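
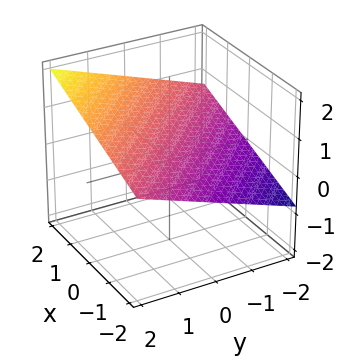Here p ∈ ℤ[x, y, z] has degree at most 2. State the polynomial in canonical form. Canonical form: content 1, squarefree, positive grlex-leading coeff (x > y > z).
First, degree: the surface is flat (a plane), so deg p = 1.
Next, reading off the gridlines: one y-axis crossing is at y = -2; it meets the x-axis at x = -2 (among the integer gridlines).
Finally, the integer polynomial consistent with all of this is the stated p.

x + y - 3*z + 2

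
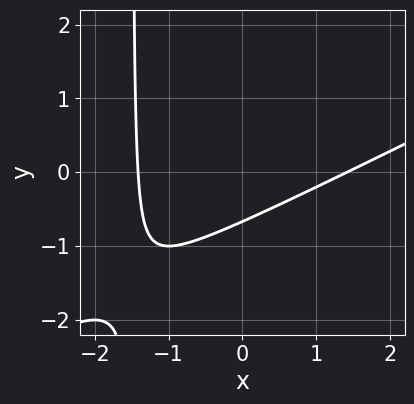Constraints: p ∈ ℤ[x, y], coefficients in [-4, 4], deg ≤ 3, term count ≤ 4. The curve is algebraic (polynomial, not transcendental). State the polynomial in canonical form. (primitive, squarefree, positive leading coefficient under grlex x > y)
x^2 - 2*x*y - 3*y - 2

1. Degree: a generic line meets the curve in up to 2 points, so deg p = 2.
2. The integer polynomial consistent with all of this is the stated p.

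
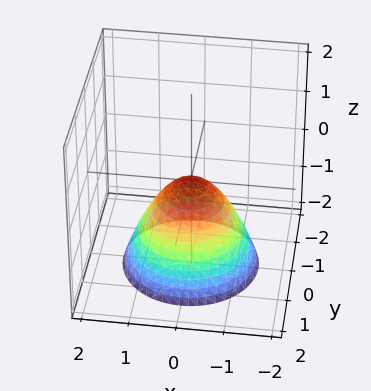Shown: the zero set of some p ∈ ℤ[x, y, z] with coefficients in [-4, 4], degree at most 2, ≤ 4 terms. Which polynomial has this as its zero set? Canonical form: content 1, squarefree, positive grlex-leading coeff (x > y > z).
x^2 + y^2 + z

1. The degree is 2 — a single bowl opening along one axis; a quadric.
2. By symmetry, the surface is invariant under rotation about z: p = q(x² + y², z).
3. Checking where it meets the axes: it meets the z-axis at z = 0 (among the integer gridlines); a circular section at z = -1 has radius exactly 1; one x-axis crossing is at x = 0.
4. Fitting integer coefficients to these (and the overall shape) gives p.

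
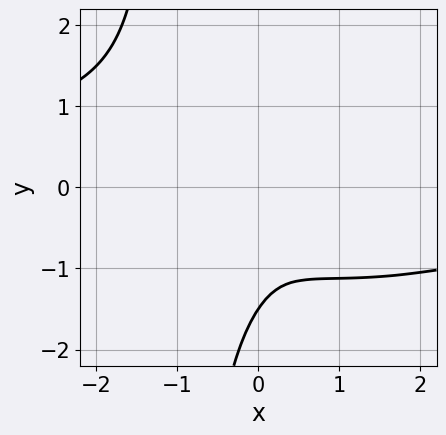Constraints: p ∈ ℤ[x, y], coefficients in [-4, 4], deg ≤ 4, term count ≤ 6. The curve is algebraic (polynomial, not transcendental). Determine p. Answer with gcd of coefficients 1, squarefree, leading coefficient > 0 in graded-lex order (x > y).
1. The degree is 4 — no degree-3 curve has this shape.
2. Matching integer coefficients to the picture gives p.

x^3*y + 2*x*y^3 + 2*y^3 + 3*x^2 + 3*y^2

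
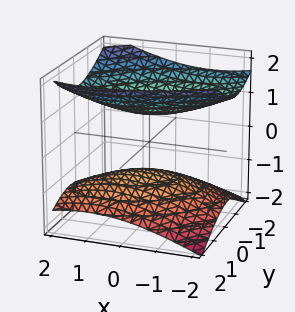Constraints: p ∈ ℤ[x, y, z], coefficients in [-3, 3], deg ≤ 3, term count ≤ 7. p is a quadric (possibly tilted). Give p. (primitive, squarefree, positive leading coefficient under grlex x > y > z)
x^2 - x*y + 2*y^2 + y*z - 3*z^2 + 2

1. There are 2 components.
2. Degree: the shape is more complex than any degree-1 surface, so deg p = 2.
3. From the axis intercepts and sections: the surface avoids every integer x-axis point in the box; the surface avoids every integer y-axis point in the box.
4. Solving for integer coefficients yields p as stated.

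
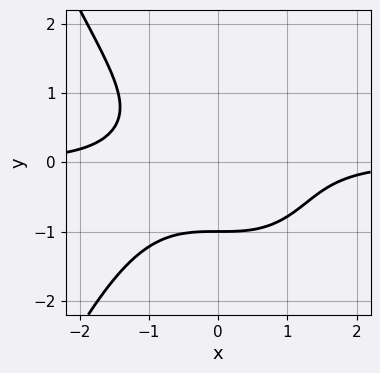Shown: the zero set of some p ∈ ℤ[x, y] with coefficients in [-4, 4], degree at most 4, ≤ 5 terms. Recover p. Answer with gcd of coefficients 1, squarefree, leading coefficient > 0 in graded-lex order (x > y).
2*x^3*y + 3*y^3 + 3

The degree is 4 — no degree-3 curve has this shape.
From the visible intercepts: it meets the y-axis at y = -1 (among the integer gridlines); it misses every integer gridline on the x-axis.
These observations pin down the coefficients.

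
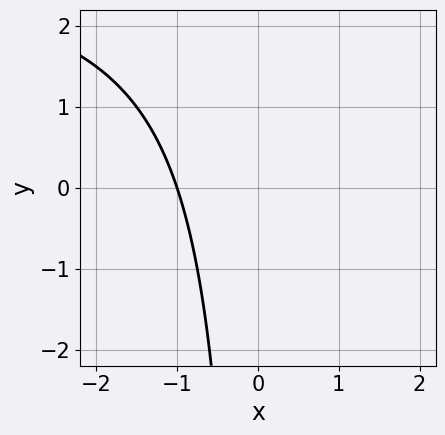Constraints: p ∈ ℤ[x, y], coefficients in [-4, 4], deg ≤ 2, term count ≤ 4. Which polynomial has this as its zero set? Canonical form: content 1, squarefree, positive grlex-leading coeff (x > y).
1. Degree: no degree-1 curve has this shape, so deg p = 2.
2. Reading off the gridlines: the curve avoids every integer y-axis point in the box; one x-axis crossing is at x = -1.
3. Assembling these constraints gives the stated polynomial.

x*y - 3*x - 3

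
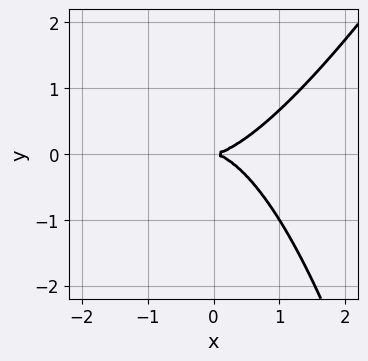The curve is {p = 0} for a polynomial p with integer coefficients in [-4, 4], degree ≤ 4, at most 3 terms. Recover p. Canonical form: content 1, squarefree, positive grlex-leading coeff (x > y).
2*x^3 - x^2*y - 3*y^2

deg p = 3.
Observable constraints: it meets the y-axis at y = 0 (among the integer gridlines); one x-axis crossing is at x = 0.
Putting this together gives p.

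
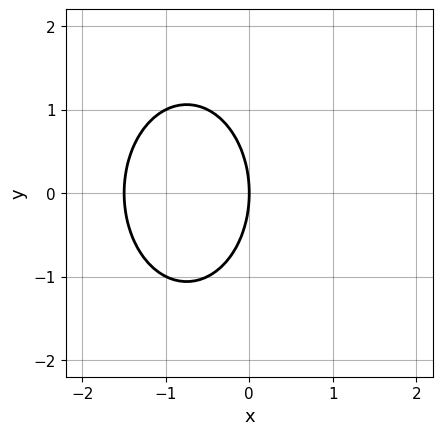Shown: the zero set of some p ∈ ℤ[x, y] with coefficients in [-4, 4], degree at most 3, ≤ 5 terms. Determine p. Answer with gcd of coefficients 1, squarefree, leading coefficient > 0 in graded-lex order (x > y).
deg p = 2.
Symmetries: the y ↦ −y reflection is a symmetry, so y appears only in even powers.
Against the integer gridlines: it meets the x-axis at x = 0 (among the integer gridlines); it crosses the y-axis at the gridline y = 0.
Fitting integer coefficients to these (and the overall shape) gives p.

2*x^2 + y^2 + 3*x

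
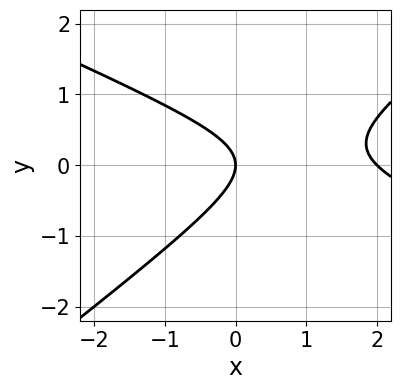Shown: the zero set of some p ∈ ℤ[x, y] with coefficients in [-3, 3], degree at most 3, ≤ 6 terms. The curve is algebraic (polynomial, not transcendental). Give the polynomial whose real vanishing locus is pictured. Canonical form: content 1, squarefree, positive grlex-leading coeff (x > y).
x^2 + x*y - 3*y^2 - 2*x

deg p = 2. The shape is more complex than any degree-1 curve.
Checking where it meets the axes: the x-axis gridline crossings are at x ∈ {0, 2}; one y-axis crossing is at y = 0.
Fitting integer coefficients to these (and the overall shape) gives p.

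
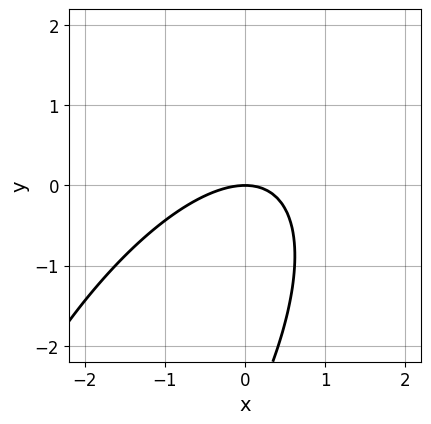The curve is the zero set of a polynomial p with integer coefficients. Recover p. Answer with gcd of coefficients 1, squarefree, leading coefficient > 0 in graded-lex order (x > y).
2*x^2 - 2*x*y + y^2 + 3*y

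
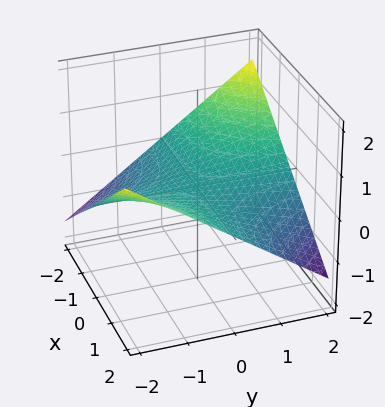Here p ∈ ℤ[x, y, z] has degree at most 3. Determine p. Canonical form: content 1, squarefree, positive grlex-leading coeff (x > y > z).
x*y + 3*z

First, the degree is 2 — a saddle surface; a quadric.
Then, from the visible intercepts: the visible x-axis segment lies entirely on the surface; it meets the z-axis at z = 0 (among the integer gridlines).
Finally, solving for integer coefficients yields p as stated. Check: (0, 1, 0) on the y-axis lies on the surface, and p(0, 1, 0) = 0. ✓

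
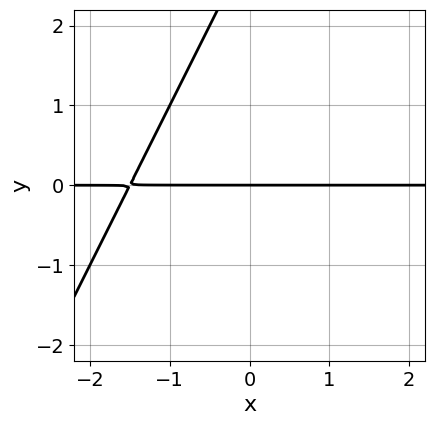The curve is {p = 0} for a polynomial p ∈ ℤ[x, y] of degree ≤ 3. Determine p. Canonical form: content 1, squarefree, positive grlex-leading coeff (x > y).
1. Degree: no degree-1 curve has this shape, so deg p = 2.
2. Observable constraints: every point of the x-axis in the box is on the curve; one y-axis crossing is at y = 0.
3. Putting this together gives p.

2*x*y - y^2 + 3*y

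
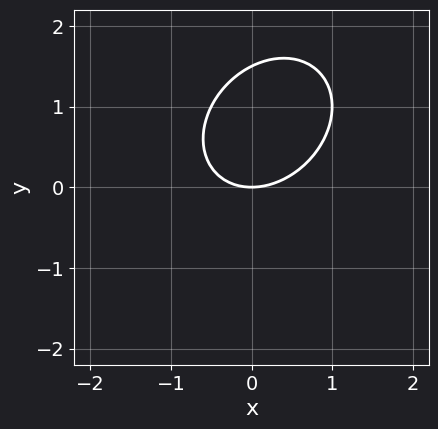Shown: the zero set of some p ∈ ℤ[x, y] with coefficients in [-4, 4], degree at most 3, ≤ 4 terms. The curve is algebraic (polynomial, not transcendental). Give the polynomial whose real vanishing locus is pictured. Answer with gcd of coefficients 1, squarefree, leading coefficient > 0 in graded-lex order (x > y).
2*x^2 - x*y + 2*y^2 - 3*y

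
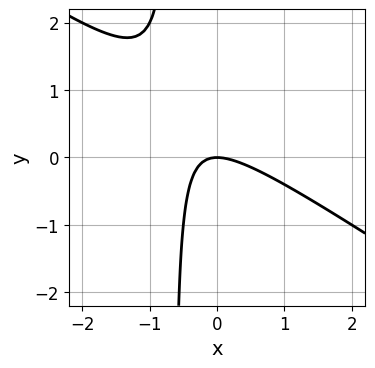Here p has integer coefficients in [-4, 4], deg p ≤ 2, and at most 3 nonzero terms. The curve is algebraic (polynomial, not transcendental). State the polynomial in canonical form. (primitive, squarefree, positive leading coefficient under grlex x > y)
1. deg p = 2. The shape is more complex than any degree-1 curve.
2. From the visible intercepts: it meets the y-axis at y = 0 (among the integer gridlines); it meets the x-axis at x = 0 (among the integer gridlines).
3. Matching integer coefficients to the picture gives p.

2*x^2 + 3*x*y + 2*y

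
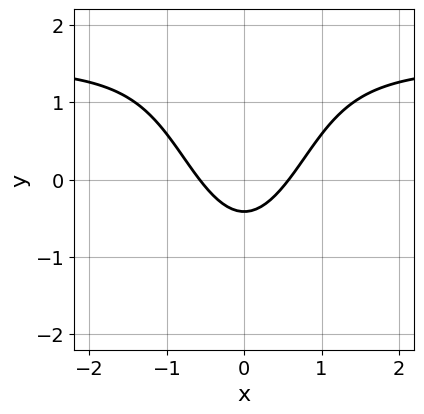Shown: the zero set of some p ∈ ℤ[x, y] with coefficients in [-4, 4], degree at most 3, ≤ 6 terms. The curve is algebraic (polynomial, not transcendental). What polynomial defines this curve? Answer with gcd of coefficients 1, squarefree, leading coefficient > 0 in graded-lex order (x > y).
First, degree: a generic line meets the curve in up to 3 points, so deg p = 3.
Next, symmetries: the x ↦ −x reflection is a symmetry, so x appears only in even powers.
Finally, these observations pin down the coefficients.

2*x^2*y - 3*x^2 - y^2 + 2*y + 1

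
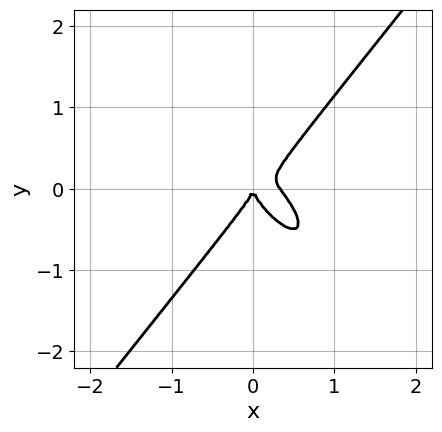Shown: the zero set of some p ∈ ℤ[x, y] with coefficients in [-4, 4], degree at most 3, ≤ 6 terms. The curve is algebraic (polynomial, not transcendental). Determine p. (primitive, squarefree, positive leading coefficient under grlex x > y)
3*x^3 + 2*x^2*y - x*y^2 - 2*y^3 - x^2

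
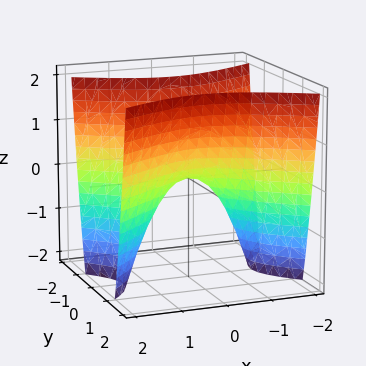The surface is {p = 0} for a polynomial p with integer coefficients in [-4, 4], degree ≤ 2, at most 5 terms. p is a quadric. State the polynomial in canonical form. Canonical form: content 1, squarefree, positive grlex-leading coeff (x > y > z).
1. Degree: a hyperbolic paraboloid; a quadric, so deg p = 2.
2. Symmetries: mirror symmetry y ↦ −y ⇒ only even powers of y; mirror symmetry x ↦ −x ⇒ only even powers of x.
3. Against the integer gridlines: one y-axis crossing is at y = 0; it meets the z-axis at z = 0 (among the integer gridlines).
4. Together with the visible shape, these determine p as stated.

x^2 - 2*y^2 + z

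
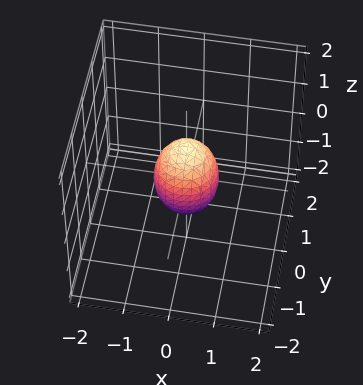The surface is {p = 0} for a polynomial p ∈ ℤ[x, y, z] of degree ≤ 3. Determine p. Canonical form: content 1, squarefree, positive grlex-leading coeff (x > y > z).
First, deg p = 2.
Next, symmetries: rotational symmetry about the z-axis ⇒ p depends on x, y only through x² + y².
Next, reading off the gridlines: the z-axis gridline crossings are at z ∈ {-1, 1}; a circular section at z = 0 has radius between 0 and 1.
Finally, the integer polynomial consistent with all of this is the stated p.

2*x^2 + 2*y^2 + z^2 - 1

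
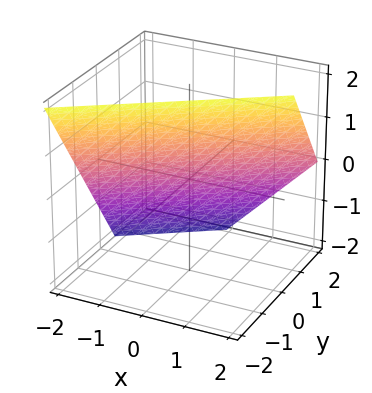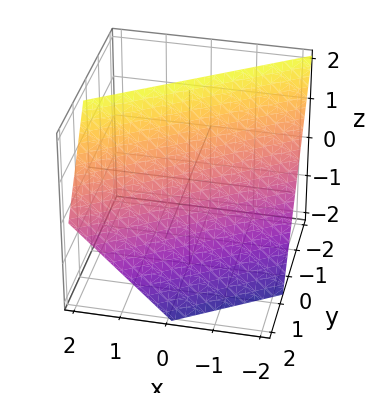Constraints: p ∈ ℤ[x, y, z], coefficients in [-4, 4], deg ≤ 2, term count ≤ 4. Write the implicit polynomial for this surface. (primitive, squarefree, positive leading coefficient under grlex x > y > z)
2*x - 3*y - 2*z + 2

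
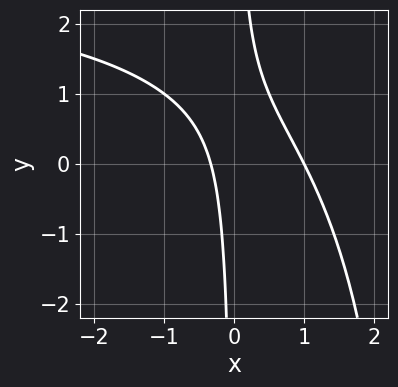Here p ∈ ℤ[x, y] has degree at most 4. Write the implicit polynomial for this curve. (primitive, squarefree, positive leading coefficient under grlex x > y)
1. deg p = 3. The shape is more complex than any degree-2 curve.
2. Checking where it meets the axes: it crosses the x-axis at the gridline x = 1; the curve avoids every integer y-axis point in the box.
3. Assembling these constraints gives the stated polynomial.

x^2*y - 3*x^2 - 3*x*y + 2*x + 1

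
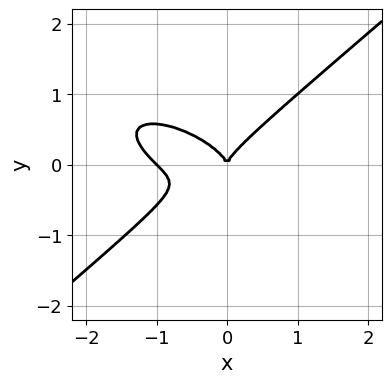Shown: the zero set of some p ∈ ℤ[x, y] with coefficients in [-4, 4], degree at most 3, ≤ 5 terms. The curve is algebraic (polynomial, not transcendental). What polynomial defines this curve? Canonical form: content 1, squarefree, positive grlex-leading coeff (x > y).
First, the degree is 3 — the shape is more complex than any degree-2 curve.
Next, observable constraints: it crosses the y-axis at the gridline y = 0; the x-axis gridline crossings are at x ∈ {-1, 0}.
Finally, matching integer coefficients to the picture gives p.

x^3 + x^2*y - 3*y^3 + x^2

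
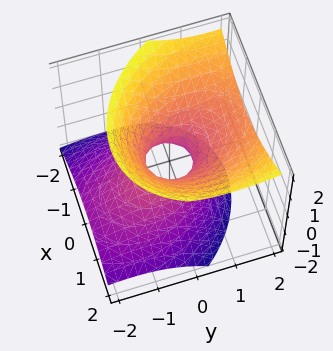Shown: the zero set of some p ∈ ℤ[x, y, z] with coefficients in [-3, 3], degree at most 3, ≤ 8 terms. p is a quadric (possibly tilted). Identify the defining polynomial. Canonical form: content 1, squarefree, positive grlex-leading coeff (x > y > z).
Degree: the shape is more complex than any degree-1 surface, so deg p = 2.
Observable constraints: it misses every integer gridline on the z-axis.
Putting this together gives p.

3*x^2 + x*y + 2*y^2 - 3*y*z - 3*z^2 - 1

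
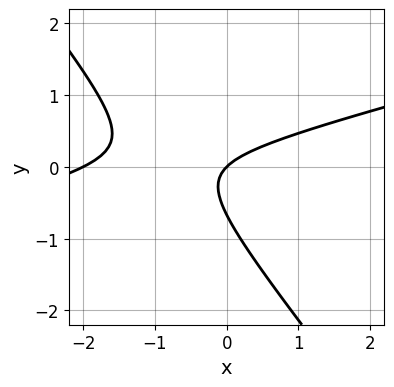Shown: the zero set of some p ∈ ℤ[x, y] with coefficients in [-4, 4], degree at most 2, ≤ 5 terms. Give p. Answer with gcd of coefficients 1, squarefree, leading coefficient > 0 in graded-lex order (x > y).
(a) Degree: the shape is more complex than any degree-1 curve, so deg p = 2.
(b) Reading off the gridlines: among the integer gridlines, it crosses the x-axis at x ∈ {-2, 0}; it crosses the y-axis at the gridline y = 0.
(c) Matching integer coefficients to the picture gives p.

x^2 - 3*x*y - 3*y^2 + 2*x - 2*y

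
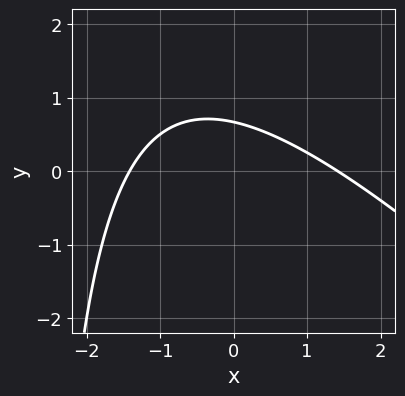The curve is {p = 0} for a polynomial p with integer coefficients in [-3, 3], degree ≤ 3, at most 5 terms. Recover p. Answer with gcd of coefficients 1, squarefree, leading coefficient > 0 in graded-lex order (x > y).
x^2 + x*y + 3*y - 2

First, the degree is 2 — no degree-1 curve has this shape.
Finally, putting this together gives p.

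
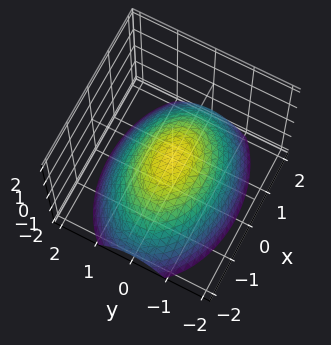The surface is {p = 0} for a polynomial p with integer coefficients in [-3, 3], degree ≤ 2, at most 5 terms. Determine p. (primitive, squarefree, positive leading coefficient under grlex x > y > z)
x^2 + 2*y^2 + 3*z

Degree: a single bowl opening along one axis; a quadric, so deg p = 2.
Symmetries: the x ↦ −x reflection is a symmetry, so x appears only in even powers; the y ↦ −y reflection is a symmetry, so y appears only in even powers.
Against the integer gridlines: one z-axis crossing is at z = 0; it crosses the y-axis at the gridline y = 0.
The integer polynomial consistent with all of this is the stated p.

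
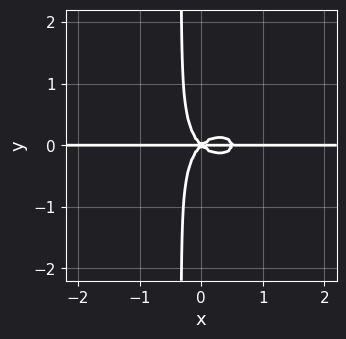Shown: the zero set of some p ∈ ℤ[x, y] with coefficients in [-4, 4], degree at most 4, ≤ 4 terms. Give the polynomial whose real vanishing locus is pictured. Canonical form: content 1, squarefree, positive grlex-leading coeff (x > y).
First, the degree is 4 — a generic line meets the curve in up to 4 points.
Then, checking where it meets the axes: the visible x-axis segment lies entirely on the curve; it crosses the y-axis at the gridline y = 0.
Finally, solving for integer coefficients yields p as stated.

2*x^3*y + 3*x*y^3 - x^2*y + y^3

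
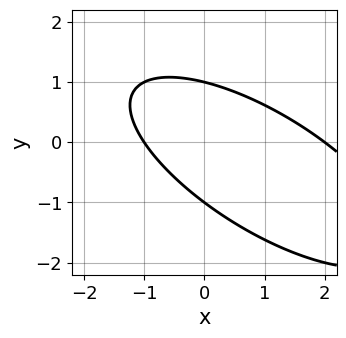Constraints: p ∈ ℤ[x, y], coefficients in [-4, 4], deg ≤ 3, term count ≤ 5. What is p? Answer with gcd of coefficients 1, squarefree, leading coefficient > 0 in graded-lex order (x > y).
x^2 + 2*x*y + 2*y^2 - x - 2

The degree is 2 — a generic line meets the curve in up to 2 points.
From the visible intercepts: the y-axis gridline crossings are at y ∈ {-1, 1}; the x-axis gridline crossings are at x ∈ {-1, 2}.
Fitting integer coefficients to these (and the overall shape) gives p.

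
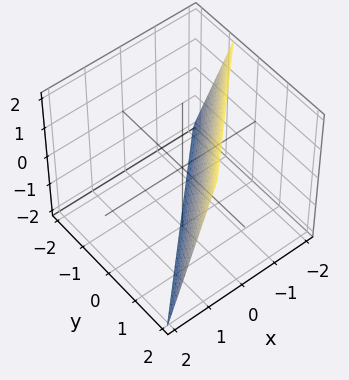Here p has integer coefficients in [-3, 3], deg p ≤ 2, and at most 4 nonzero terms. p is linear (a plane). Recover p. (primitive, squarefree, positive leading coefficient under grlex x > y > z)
1. The degree is 1 — every cross-section is a straight line — this is a plane.
2. Checking where it meets the axes: it meets the z-axis at z = -2 (among the integer gridlines).
3. Together with the visible shape, these determine p as stated.

3*x - 3*y + z + 2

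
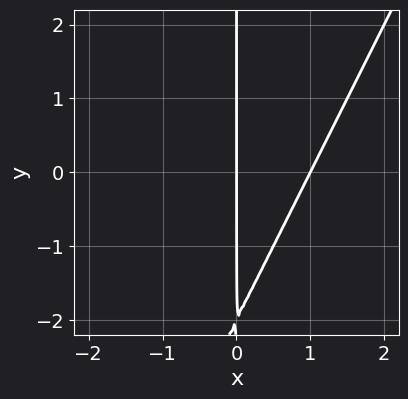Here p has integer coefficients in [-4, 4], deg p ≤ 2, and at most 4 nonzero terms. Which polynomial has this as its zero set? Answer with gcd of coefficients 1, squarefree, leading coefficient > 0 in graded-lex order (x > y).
The degree is 2 — a generic line meets the curve in up to 2 points.
Against the integer gridlines: among the integer gridlines, it crosses the x-axis at x ∈ {0, 1}; the visible y-axis segment lies entirely on the curve.
Fitting integer coefficients to these (and the overall shape) gives p.

2*x^2 - x*y - 2*x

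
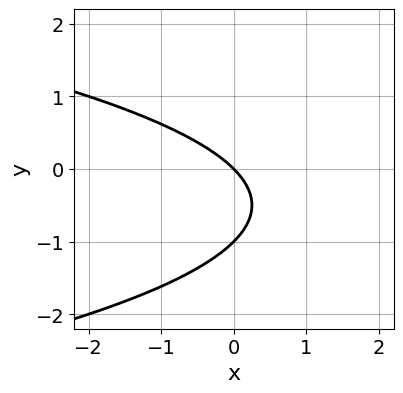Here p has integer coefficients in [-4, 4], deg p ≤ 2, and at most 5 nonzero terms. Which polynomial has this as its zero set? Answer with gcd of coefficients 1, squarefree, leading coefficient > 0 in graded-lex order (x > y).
1. deg p = 2. A generic line meets the curve in up to 2 points.
2. Checking where it meets the axes: the y-axis gridline crossings are at y ∈ {-1, 0}; it meets the x-axis at x = 0 (among the integer gridlines).
3. Fitting integer coefficients to these (and the overall shape) gives p.

y^2 + x + y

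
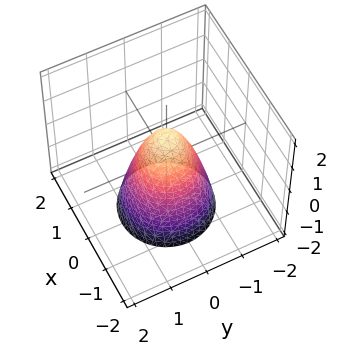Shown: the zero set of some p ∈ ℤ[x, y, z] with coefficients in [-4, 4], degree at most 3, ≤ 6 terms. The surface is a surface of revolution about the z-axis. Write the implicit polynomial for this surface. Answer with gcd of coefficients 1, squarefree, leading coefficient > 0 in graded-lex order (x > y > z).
First, degree: a generic line meets the surface in up to 2 points, so deg p = 2.
Next, symmetries: rotational symmetry about the z-axis ⇒ p depends on x, y only through x² + y².
Then, checking where it meets the axes: it crosses the z-axis at the gridline z = 1; a circular section at z = -2 has radius between 1 and 2.
Finally, putting this together gives p.

2*x^2 + 2*y^2 + z - 1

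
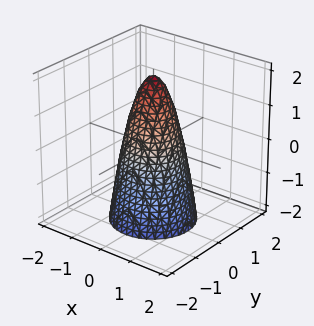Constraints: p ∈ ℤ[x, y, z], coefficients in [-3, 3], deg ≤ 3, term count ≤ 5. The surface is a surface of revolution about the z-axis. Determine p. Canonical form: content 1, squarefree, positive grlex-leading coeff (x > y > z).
First, degree: no degree-1 surface has this shape, so deg p = 2.
Next, symmetry: the surface is invariant under rotation about z: p = q(x² + y², z).
Then, against the integer gridlines: a circular section at z = 0 has radius between 0 and 1; it crosses the z-axis at the gridline z = 2.
Finally, putting this together gives p.

3*x^2 + 3*y^2 + z - 2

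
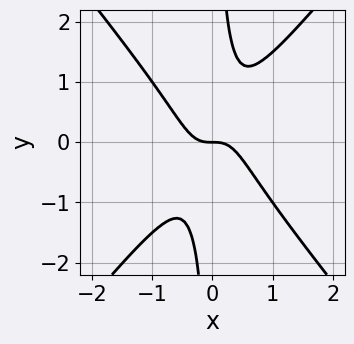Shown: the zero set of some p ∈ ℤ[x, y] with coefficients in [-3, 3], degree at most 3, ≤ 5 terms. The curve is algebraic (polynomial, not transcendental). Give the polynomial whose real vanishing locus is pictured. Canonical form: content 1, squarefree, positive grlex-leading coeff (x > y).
3*x^3 - 2*x*y^2 + y

(a) deg p = 3.
(b) From the visible intercepts: one x-axis crossing is at x = 0; it crosses the y-axis at the gridline y = 0.
(c) Putting this together gives p.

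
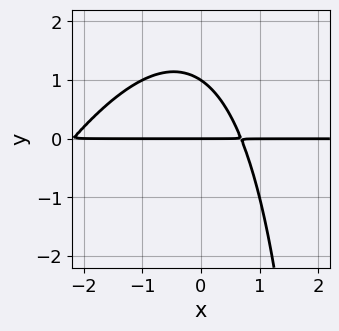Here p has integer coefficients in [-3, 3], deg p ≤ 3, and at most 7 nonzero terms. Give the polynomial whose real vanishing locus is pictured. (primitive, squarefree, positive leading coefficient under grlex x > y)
2*x^2*y - x*y^2 + 3*x*y + 3*y^2 - 3*y

(a) The degree is 3 — no degree-2 curve has this shape.
(b) Reading off the gridlines: the visible x-axis segment lies entirely on the curve; among the integer gridlines, it crosses the y-axis at y ∈ {0, 1}.
(c) These observations pin down the coefficients.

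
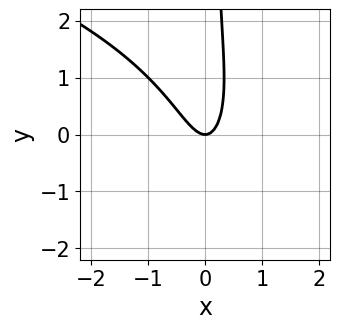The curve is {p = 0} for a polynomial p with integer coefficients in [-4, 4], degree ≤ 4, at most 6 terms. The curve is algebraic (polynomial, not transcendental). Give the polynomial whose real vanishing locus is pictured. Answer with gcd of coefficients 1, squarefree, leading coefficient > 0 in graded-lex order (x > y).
(a) Degree: a generic line meets the curve in up to 3 points, so deg p = 3.
(b) Checking where it meets the axes: it meets the x-axis at x = 0 (among the integer gridlines); it crosses the y-axis at the gridline y = 0.
(c) Fitting integer coefficients to these (and the overall shape) gives p.

x*y^2 + 3*x^2 + x*y - y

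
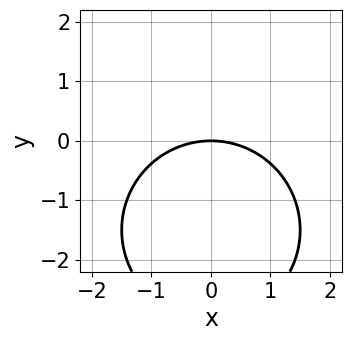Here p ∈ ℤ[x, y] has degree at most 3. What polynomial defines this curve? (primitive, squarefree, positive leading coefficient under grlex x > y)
deg p = 2.
Symmetries: mirror symmetry x ↦ −x ⇒ only even powers of x.
Against the integer gridlines: one y-axis crossing is at y = 0; it crosses the x-axis at the gridline x = 0.
Fitting integer coefficients to these (and the overall shape) gives p.

x^2 + y^2 + 3*y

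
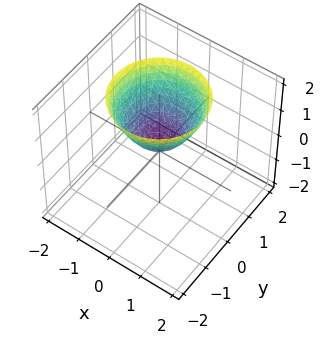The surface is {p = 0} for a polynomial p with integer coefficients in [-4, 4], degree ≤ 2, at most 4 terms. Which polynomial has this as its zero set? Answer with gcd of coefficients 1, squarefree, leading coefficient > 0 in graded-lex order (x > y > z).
3*x^2 + 3*y^2 - 3*z + 1

(a) The degree is 2 — a generic line meets the surface in up to 2 points.
(b) Symmetries: the surface is invariant under rotation about z: p = q(x² + y², z).
(c) From the visible intercepts: it misses every integer gridline on the x-axis; a circular section at z = 1 has radius between 0 and 1; the surface avoids every integer y-axis point in the box.
(d) Matching integer coefficients to the picture gives p.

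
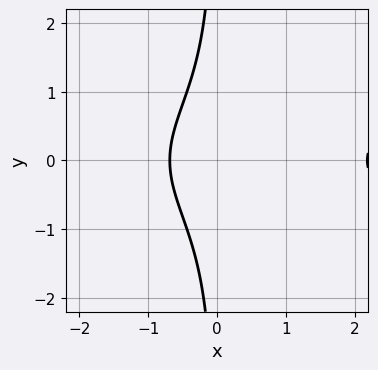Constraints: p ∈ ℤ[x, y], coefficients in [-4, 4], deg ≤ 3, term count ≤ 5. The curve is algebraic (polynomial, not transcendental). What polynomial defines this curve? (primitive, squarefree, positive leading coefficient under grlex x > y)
(a) The degree is 3 — no degree-2 curve has this shape.
(b) Symmetries: the y ↦ −y reflection is a symmetry, so y appears only in even powers.
(c) From the axis intercepts and sections: no y-intercept at any integer in the box.
(d) Solving for integer coefficients yields p as stated.

3*x*y^2 - 2*x^2 + 3*x + 3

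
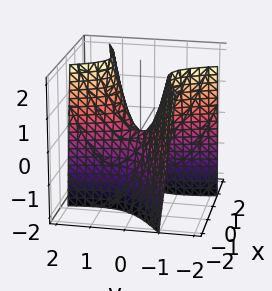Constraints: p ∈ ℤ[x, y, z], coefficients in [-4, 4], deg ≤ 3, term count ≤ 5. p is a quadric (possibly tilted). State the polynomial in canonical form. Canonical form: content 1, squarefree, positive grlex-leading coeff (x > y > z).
First, deg p = 2. A generic line meets the surface in up to 2 points.
Next, checking where it meets the axes: it meets the z-axis at z = 0 (among the integer gridlines); it crosses the x-axis at the gridline x = 0; it meets the y-axis at y = 0 (among the integer gridlines).
Finally, matching integer coefficients to the picture gives p.

2*x^2 - 3*x*y - y^2 + z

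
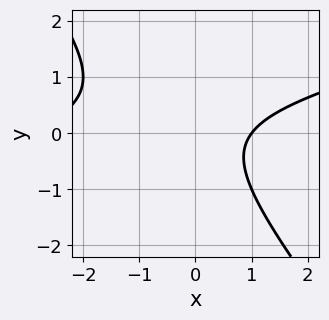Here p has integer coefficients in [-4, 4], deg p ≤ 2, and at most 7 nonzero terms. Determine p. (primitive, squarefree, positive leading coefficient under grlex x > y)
x^2 - 3*x*y - 3*y^2 + 2*x - 3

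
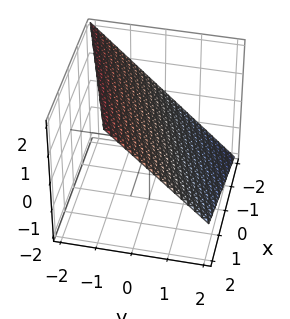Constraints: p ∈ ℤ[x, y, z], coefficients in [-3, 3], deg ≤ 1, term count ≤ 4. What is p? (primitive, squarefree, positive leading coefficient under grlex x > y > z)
First, degree: every cross-section is a straight line — this is a plane, so deg p = 1.
Then, reading off the gridlines: it meets the x-axis at x = -2 (among the integer gridlines).
Finally, the integer polynomial consistent with all of this is the stated p.

x - 3*y - 3*z + 2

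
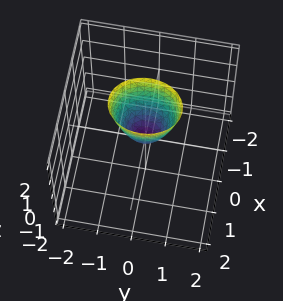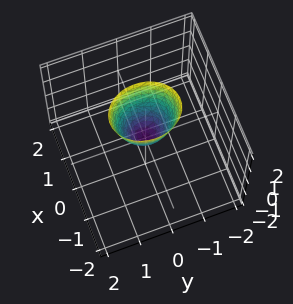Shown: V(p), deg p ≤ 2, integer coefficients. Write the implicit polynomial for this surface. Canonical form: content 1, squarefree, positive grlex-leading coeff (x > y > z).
3*x^2 + 2*y^2 - z

1. The degree is 2 — a paraboloid; a quadric.
2. Symmetries: it's symmetric under y → −y, forcing even powers of y; the x ↦ −x reflection is a symmetry, so x appears only in even powers.
3. Checking where it meets the axes: it meets the x-axis at x = 0 (among the integer gridlines); it meets the z-axis at z = 0 (among the integer gridlines); it crosses the y-axis at the gridline y = 0.
4. Together with the visible shape, these determine p as stated.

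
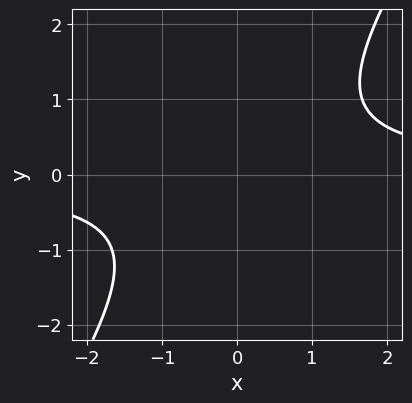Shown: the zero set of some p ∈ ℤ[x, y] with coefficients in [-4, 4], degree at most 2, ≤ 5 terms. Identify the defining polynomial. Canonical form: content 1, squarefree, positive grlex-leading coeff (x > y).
3*x*y - 2*y^2 - 3

1. The degree is 2 — the shape is more complex than any degree-1 curve.
2. From the axis intercepts and sections: no x-intercept at any integer in the box; the curve avoids every integer y-axis point in the box.
3. Fitting integer coefficients to these (and the overall shape) gives p.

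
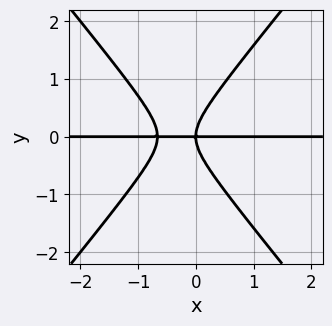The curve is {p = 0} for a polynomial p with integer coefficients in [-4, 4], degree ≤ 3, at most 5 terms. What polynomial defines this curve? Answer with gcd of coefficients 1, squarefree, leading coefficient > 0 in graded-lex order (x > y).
1. The degree is 3 — a generic line meets the curve in up to 3 points.
2. From the axis intercepts and sections: the visible x-axis segment lies entirely on the curve; one y-axis crossing is at y = 0.
3. Fitting integer coefficients to these (and the overall shape) gives p.

3*x^2*y - 2*y^3 + 2*x*y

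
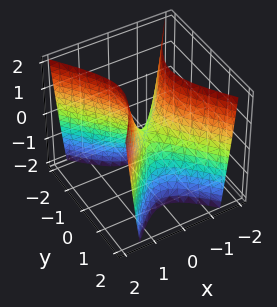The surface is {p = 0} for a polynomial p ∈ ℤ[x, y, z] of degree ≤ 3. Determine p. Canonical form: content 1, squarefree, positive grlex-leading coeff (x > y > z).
3*x^2 - 2*y^2 - z

deg p = 2. A hyperbolic paraboloid; a quadric.
Symmetries: the x ↦ −x reflection is a symmetry, so x appears only in even powers; mirror symmetry y ↦ −y ⇒ only even powers of y.
Checking where it meets the axes: it meets the z-axis at z = 0 (among the integer gridlines); it meets the x-axis at x = 0 (among the integer gridlines); one y-axis crossing is at y = 0.
Solving for integer coefficients yields p as stated.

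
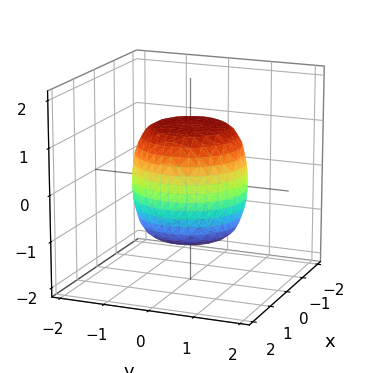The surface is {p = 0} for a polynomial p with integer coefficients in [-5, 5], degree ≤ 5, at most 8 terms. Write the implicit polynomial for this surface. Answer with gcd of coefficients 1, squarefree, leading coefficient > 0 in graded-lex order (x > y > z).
(a) Degree: no degree-3 surface has this shape, so deg p = 4.
(b) Symmetries: the surface is invariant under rotation about z: p = q(x² + y², z).
(c) Against the integer gridlines: a circular section at z = 1 has radius exactly 1.
(d) Matching integer coefficients to the picture gives p.

2*x^4 + 4*x^2*y^2 + 2*y^4 - x^2 - y^2 + 2*z^2 - 3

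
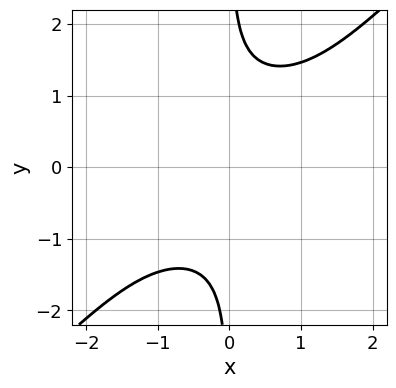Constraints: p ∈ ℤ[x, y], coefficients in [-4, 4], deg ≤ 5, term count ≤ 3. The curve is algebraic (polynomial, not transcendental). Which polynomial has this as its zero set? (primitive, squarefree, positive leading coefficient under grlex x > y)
x^2*y^2 - x*y^3 + 1

1. The degree is 4 — a generic line meets the curve in up to 4 points.
2. Observable constraints: no x-intercept at any integer in the box; the curve avoids every integer y-axis point in the box.
3. Solving for integer coefficients yields p as stated.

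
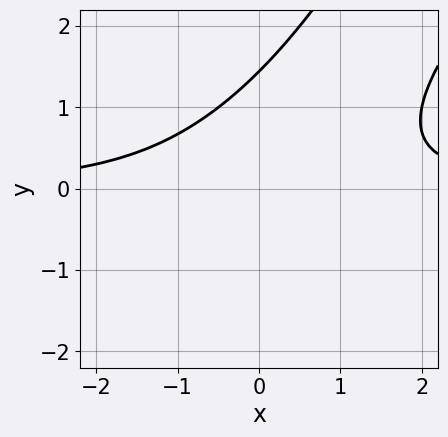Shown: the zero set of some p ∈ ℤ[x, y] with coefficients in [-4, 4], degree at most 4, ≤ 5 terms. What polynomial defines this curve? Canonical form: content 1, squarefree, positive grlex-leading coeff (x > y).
Degree: the shape is more complex than any degree-2 curve, so deg p = 3.
Reading off the gridlines: no x-intercept at any integer in the box.
Matching integer coefficients to the picture gives p.

2*x^2*y - 3*x*y^2 + y^3 - 3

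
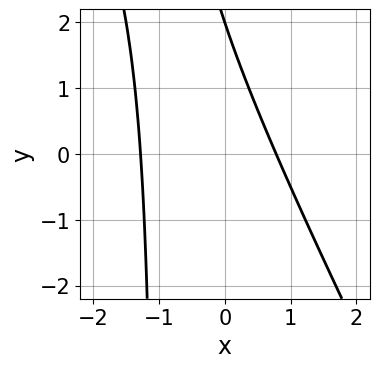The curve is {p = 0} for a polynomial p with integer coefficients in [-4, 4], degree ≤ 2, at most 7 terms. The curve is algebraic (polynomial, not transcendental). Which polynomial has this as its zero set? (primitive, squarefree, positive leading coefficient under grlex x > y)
2*x^2 + x*y + x + y - 2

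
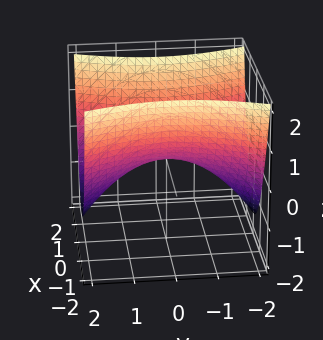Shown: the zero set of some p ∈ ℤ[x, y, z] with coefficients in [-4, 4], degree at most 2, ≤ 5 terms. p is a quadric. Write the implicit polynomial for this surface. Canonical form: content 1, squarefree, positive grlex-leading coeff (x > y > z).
3*x^2 - y^2 - 3*z

deg p = 2. A saddle surface; a quadric.
Symmetries: the x ↦ −x reflection is a symmetry, so x appears only in even powers; the y ↦ −y reflection is a symmetry, so y appears only in even powers.
From the axis intercepts and sections: it meets the x-axis at x = 0 (among the integer gridlines); it meets the z-axis at z = 0 (among the integer gridlines); it crosses the y-axis at the gridline y = 0.
Matching integer coefficients to the picture gives p.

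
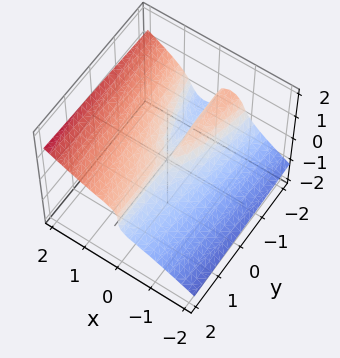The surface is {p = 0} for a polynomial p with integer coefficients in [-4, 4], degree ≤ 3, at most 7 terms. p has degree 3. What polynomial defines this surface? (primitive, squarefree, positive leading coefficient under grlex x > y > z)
3*x^3 - 3*x^2*z - x*z^2 - 3*z^3 + x*y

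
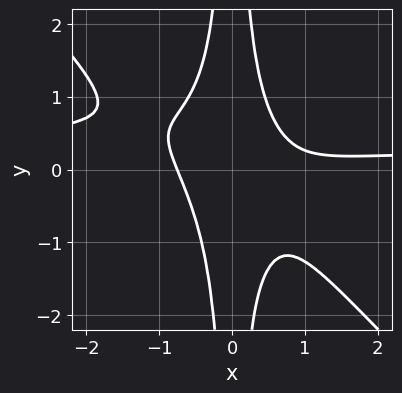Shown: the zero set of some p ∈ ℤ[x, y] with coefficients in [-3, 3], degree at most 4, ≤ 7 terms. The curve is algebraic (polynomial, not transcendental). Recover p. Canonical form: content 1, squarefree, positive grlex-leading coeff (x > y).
Degree: no degree-3 curve has this shape, so deg p = 4.
Observable constraints: the curve avoids every integer y-axis point in the box.
Fitting integer coefficients to these (and the overall shape) gives p.

3*x^3*y + 3*x^2*y^2 - x^3 + x^2 - 1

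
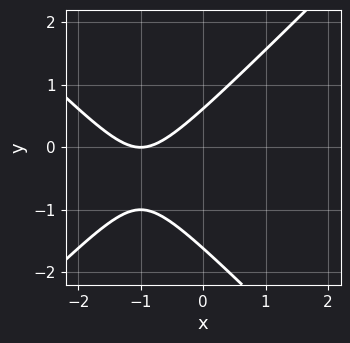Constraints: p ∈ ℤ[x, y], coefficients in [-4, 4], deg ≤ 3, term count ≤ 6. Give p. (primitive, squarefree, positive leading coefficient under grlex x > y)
The degree is 2 — a generic line meets the curve in up to 2 points.
Observable constraints: it crosses the x-axis at the gridline x = -1.
These observations pin down the coefficients.

x^2 - y^2 + 2*x - y + 1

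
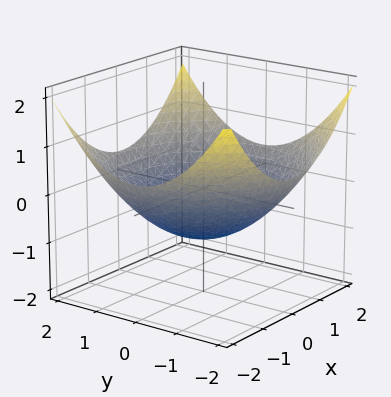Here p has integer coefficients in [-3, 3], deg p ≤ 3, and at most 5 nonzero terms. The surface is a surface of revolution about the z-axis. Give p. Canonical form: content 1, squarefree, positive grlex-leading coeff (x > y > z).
x^2 + y^2 - 3*z - 3

First, degree: the shape is more complex than any degree-1 surface, so deg p = 2.
Then, symmetries: the surface is invariant under rotation about z: p = q(x² + y², z).
Then, reading off the gridlines: a circular section at z = 0 has radius between 1 and 2; one z-axis crossing is at z = -1.
Finally, putting this together gives p.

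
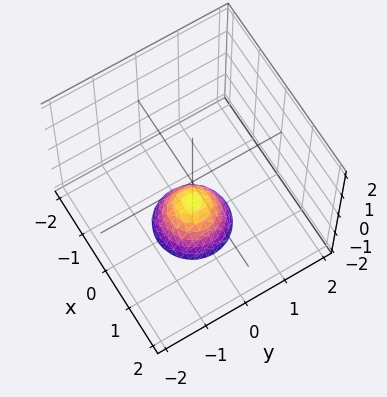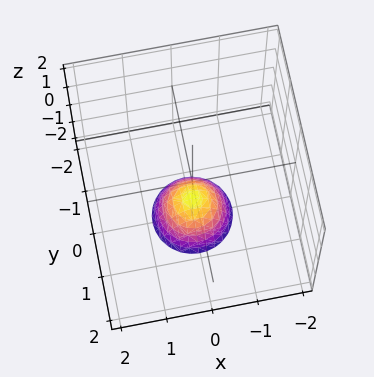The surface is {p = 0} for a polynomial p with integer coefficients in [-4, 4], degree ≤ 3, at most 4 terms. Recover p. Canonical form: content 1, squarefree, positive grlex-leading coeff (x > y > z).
3*x^2 + 3*y^2 + 2*z + 2

First, the degree is 2 — the shape is more complex than any degree-1 surface.
Then, by symmetry, the surface is invariant under rotation about z: p = q(x² + y², z).
Then, checking where it meets the axes: the surface avoids every integer y-axis point in the box; the surface avoids every integer x-axis point in the box.
Finally, assembling these constraints gives the stated polynomial. Check: (0, 0, -1) on the z-axis lies on the surface, and p(0, 0, -1) = 0. ✓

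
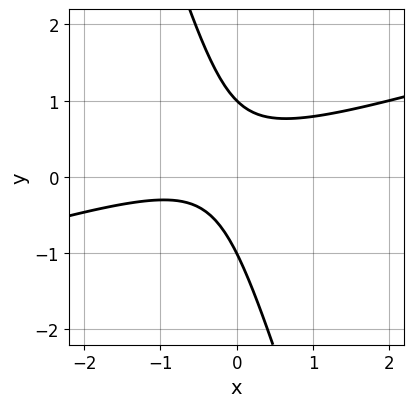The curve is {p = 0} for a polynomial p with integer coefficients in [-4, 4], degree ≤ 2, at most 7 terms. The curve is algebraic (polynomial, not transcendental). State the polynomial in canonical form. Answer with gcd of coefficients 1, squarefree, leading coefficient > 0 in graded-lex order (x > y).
x^2 - 3*x*y - y^2 + x + 1

1. The degree is 2 — the shape is more complex than any degree-1 curve.
2. Checking where it meets the axes: no x-intercept at any integer in the box; among the integer gridlines, it crosses the y-axis at y ∈ {-1, 1}.
3. These observations pin down the coefficients.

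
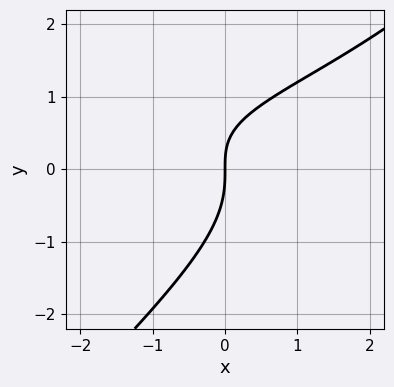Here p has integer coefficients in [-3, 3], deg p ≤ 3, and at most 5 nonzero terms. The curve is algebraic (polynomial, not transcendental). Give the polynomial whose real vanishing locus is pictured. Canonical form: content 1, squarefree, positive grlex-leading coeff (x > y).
1. Degree: the shape is more complex than any degree-2 curve, so deg p = 3.
2. From the visible intercepts: it crosses the x-axis at the gridline x = 0; it crosses the y-axis at the gridline y = 0.
3. Matching integer coefficients to the picture gives p.

2*x*y^2 - 2*y^3 - 2*x*y + 3*x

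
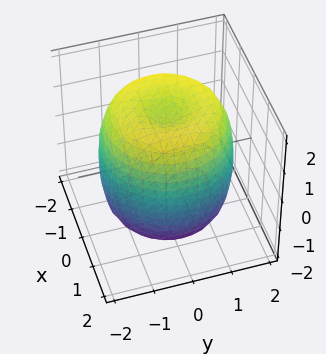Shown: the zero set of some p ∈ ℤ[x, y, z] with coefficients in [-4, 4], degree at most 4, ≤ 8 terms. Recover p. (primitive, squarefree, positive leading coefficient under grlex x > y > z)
x^4 + 2*x^2*y^2 + y^4 - 2*x^2 - 2*y^2 + z^2 - 2

1. Degree: a generic line meets the surface in up to 4 points, so deg p = 4.
2. By symmetry, every cross-section ⟂ z is a circle, so x, y appear only via x² + y².
3. Checking where it meets the axes: a circular section at z = 1 has radius between 1 and 2.
4. The integer polynomial consistent with all of this is the stated p.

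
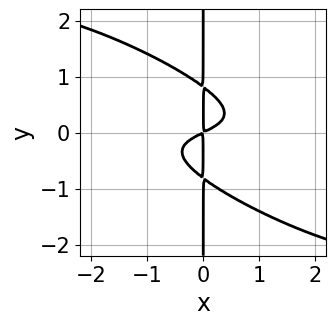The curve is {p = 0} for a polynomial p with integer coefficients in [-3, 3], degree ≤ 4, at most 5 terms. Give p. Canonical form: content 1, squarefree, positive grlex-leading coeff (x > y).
x^3*y + 3*x^2*y^2 + 3*x*y^3 + x^2 - 2*x*y

(a) Degree: the shape is more complex than any degree-3 curve, so deg p = 4.
(b) From the axis intercepts and sections: the visible y-axis segment lies entirely on the curve.
(c) Together with the visible shape, these determine p as stated.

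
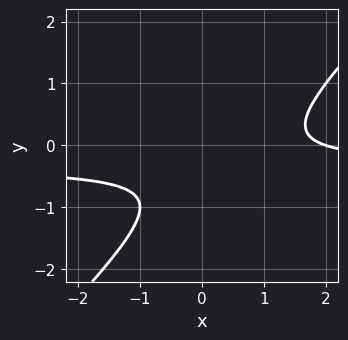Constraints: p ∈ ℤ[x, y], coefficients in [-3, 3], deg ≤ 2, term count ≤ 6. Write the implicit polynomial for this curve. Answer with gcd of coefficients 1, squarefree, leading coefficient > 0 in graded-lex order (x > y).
3*x*y - 3*y^2 + x - 3*y - 2

(a) Degree: a generic line meets the curve in up to 2 points, so deg p = 2.
(b) From the axis intercepts and sections: it meets the x-axis at x = 2 (among the integer gridlines); it misses every integer gridline on the y-axis.
(c) Together with the visible shape, these determine p as stated.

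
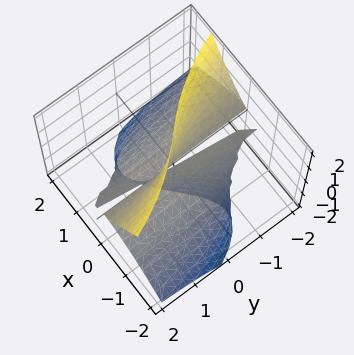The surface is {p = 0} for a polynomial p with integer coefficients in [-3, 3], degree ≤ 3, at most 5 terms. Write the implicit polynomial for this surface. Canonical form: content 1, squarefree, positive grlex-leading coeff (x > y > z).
x^3 + y*z^2 + 2*x*z

Degree: no degree-2 surface has this shape, so deg p = 3.
Against the integer gridlines: every point of the z-axis in the box is on the surface; it meets the x-axis at x = 0 (among the integer gridlines).
These observations pin down the coefficients. Check: (0, -2, 0) on the y-axis lies on the surface, and p(0, -2, 0) = 0. ✓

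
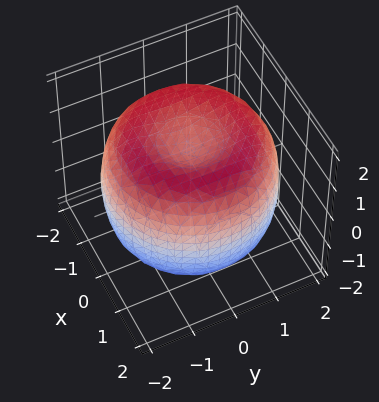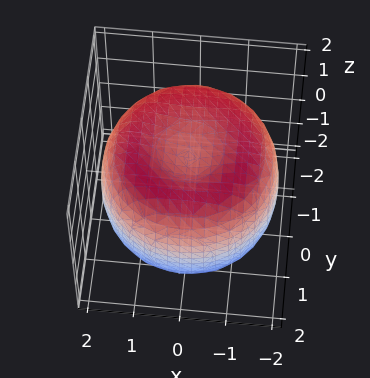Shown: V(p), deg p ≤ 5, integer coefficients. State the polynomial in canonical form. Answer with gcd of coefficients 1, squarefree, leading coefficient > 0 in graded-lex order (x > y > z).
x^4 + 2*x^2*y^2 + y^4 - 3*x^2 - 3*y^2 + 2*z^2 - 2

deg p = 4.
Symmetries: rotational symmetry about the z-axis ⇒ p depends on x, y only through x² + y².
From the axis intercepts and sections: a circular section at z = -1 has radius between 1 and 2; the z-axis gridline crossings are at z ∈ {-1, 1}.
Fitting integer coefficients to these (and the overall shape) gives p.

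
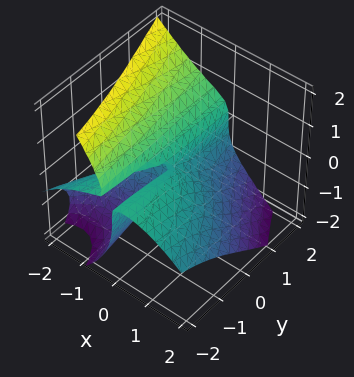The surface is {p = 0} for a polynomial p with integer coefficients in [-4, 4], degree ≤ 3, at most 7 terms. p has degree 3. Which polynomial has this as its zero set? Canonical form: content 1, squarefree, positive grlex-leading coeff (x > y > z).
(a) deg p = 3. No degree-2 surface has this shape.
(b) Checking where it meets the axes: the visible y-axis segment lies entirely on the surface; it meets the z-axis at z = 0 (among the integer gridlines); it meets the x-axis at x = 0 (among the integer gridlines).
(c) Assembling these constraints gives the stated polynomial.

2*x^3 - 3*x*y*z + 2*z^3 + 2*x*y + 3*x*z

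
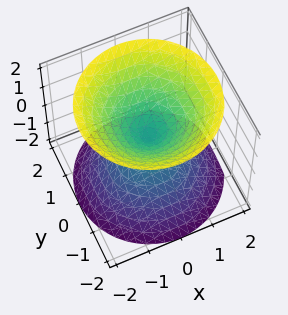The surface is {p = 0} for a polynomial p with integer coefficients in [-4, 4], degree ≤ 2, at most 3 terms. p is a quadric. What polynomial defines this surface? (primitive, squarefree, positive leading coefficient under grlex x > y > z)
x^2 + y^2 - z^2

There are 2 components.
deg p = 2.
Symmetries: the z-axis is an axis of rotation, so x and y enter only as x² + y²; the z ↦ −z reflection is a symmetry, so z appears only in even powers.
Checking where it meets the axes: it crosses the x-axis at the gridline x = 0; it meets the y-axis at y = 0 (among the integer gridlines).
Solving for integer coefficients yields p as stated.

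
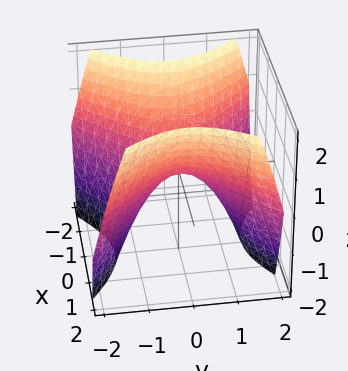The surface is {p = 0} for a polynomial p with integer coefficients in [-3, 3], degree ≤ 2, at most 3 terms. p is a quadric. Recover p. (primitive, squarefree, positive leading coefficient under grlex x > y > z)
x^2 - y^2 - z

Degree: a hyperbolic paraboloid; a quadric, so deg p = 2.
Symmetries: the x ↦ −x reflection is a symmetry, so x appears only in even powers; mirror symmetry y ↦ −y ⇒ only even powers of y.
Observable constraints: it crosses the z-axis at the gridline z = 0; one y-axis crossing is at y = 0; one x-axis crossing is at x = 0.
These observations pin down the coefficients.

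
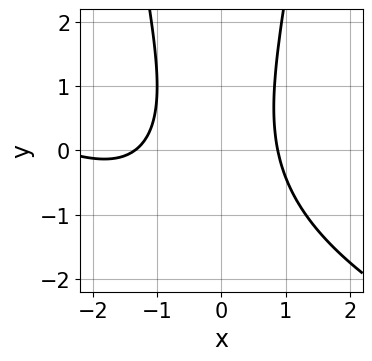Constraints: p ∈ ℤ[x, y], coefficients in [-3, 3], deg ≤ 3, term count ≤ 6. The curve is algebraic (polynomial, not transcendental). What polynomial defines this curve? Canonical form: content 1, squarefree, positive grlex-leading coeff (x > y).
x^3 + 2*x^2*y + 3*x^2 - y^2 - 3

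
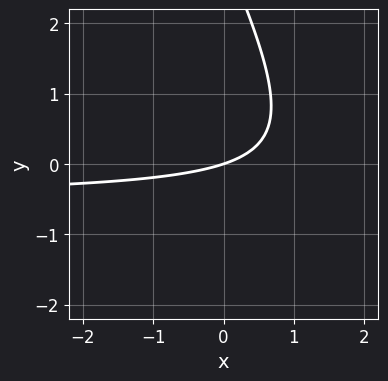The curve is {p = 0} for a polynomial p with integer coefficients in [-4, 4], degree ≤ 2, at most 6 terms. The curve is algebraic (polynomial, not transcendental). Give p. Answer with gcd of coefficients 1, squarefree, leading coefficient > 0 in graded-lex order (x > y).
(a) Degree: no degree-1 curve has this shape, so deg p = 2.
(b) Observable constraints: it meets the x-axis at x = 0 (among the integer gridlines); one y-axis crossing is at y = 0.
(c) Together with the visible shape, these determine p as stated.

2*x*y + y^2 + x - 3*y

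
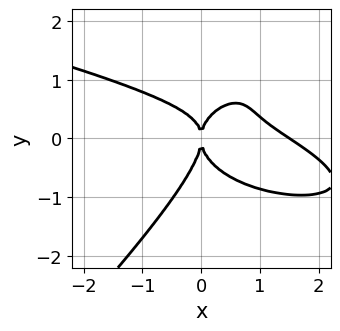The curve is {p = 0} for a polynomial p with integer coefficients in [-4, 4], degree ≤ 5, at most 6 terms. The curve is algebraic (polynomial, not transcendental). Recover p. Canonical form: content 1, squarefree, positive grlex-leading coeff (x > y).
deg p = 4. A generic line meets the curve in up to 4 points.
Against the integer gridlines: one y-axis crossing is at y = 0; it meets the x-axis at x = 0 (among the integer gridlines).
Solving for integer coefficients yields p as stated.

3*x*y^3 - 3*y^4 - 2*x^3 - 3*x^2*y + 3*x^2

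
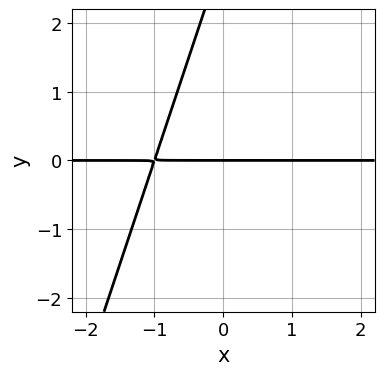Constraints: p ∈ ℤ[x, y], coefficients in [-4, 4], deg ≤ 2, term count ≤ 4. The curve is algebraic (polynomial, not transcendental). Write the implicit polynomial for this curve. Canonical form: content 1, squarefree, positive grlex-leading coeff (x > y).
3*x*y - y^2 + 3*y

1. Degree: a generic line meets the curve in up to 2 points, so deg p = 2.
2. Against the integer gridlines: every point of the x-axis in the box is on the curve; one y-axis crossing is at y = 0.
3. Solving for integer coefficients yields p as stated.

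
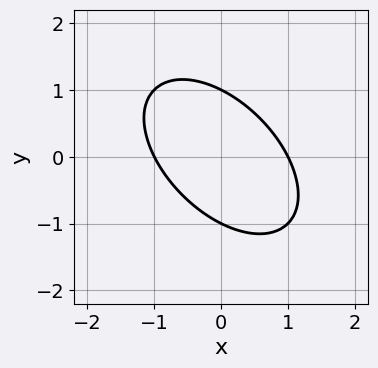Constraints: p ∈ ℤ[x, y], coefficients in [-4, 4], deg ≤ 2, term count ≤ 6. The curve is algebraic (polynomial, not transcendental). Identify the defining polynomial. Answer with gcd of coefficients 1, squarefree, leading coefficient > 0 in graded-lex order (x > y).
1. Degree: a generic line meets the curve in up to 2 points, so deg p = 2.
2. From the axis intercepts and sections: the x-axis gridline crossings are at x ∈ {-1, 1}; among the integer gridlines, it crosses the y-axis at y ∈ {-1, 1}.
3. Fitting integer coefficients to these (and the overall shape) gives p.

x^2 + x*y + y^2 - 1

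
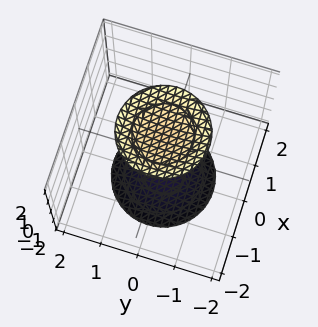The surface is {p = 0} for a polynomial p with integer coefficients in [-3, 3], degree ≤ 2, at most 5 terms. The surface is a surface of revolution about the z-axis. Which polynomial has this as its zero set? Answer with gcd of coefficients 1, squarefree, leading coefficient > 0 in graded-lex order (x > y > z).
x^2 + y^2 - z^2 + 3

(a) There are 2 components. Treating them together as one polynomial.
(b) deg p = 2. A generic line meets the surface in up to 2 points.
(c) Symmetry: the z-axis is an axis of rotation, so x and y enter only as x² + y².
(d) Reading off the gridlines: the surface avoids every integer x-axis point in the box; the surface avoids every integer y-axis point in the box; a circular section at z = 2 has radius exactly 1.
(e) Putting this together gives p.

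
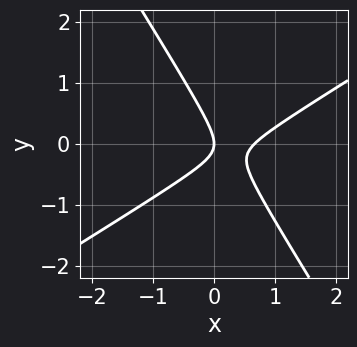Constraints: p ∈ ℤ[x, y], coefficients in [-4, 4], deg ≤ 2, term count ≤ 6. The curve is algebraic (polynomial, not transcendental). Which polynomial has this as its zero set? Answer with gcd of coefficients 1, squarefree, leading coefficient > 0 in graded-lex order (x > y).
3*x^2 - 3*x*y - 3*y^2 - 2*x

Degree: no degree-1 curve has this shape, so deg p = 2.
Observable constraints: it crosses the y-axis at the gridline y = 0; it meets the x-axis at x = 0 (among the integer gridlines).
Solving for integer coefficients yields p as stated.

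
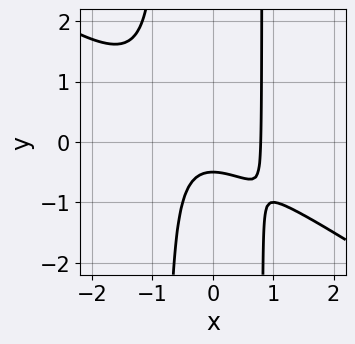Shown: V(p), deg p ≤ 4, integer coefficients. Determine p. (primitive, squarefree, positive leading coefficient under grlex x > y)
2*x^3 + 3*x^2*y - 2*y - 1

(a) The degree is 3 — a generic line meets the curve in up to 3 points.
(b) Solving for integer coefficients yields p as stated.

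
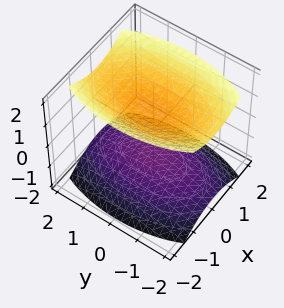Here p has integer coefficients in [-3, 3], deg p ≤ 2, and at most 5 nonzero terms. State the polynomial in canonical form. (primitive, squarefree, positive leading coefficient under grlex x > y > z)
3*x^2 + y^2 - 3*z^2 + 3

I count 2 distinct pieces. They look like related sheets of one shape, so recover p as a whole.
Degree: two separate bowl-shaped sheets opening away from each other; a quadric, so deg p = 2.
Symmetries: mirror symmetry y ↦ −y ⇒ only even powers of y; mirror symmetry x ↦ −x ⇒ only even powers of x; the z ↦ −z reflection is a symmetry, so z appears only in even powers.
Reading off the gridlines: it misses every integer gridline on the x-axis; the surface avoids every integer y-axis point in the box; the z-axis gridline crossings are at z ∈ {-1, 1}.
Together with the visible shape, these determine p as stated.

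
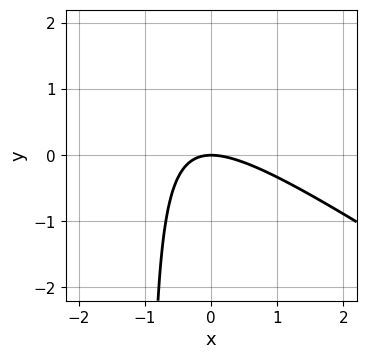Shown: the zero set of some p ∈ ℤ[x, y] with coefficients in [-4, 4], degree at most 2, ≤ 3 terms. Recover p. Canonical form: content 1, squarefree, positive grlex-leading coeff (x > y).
1. The degree is 2 — a generic line meets the curve in up to 2 points.
2. From the visible intercepts: one x-axis crossing is at x = 0; it crosses the y-axis at the gridline y = 0.
3. Together with the visible shape, these determine p as stated.

2*x^2 + 3*x*y + 3*y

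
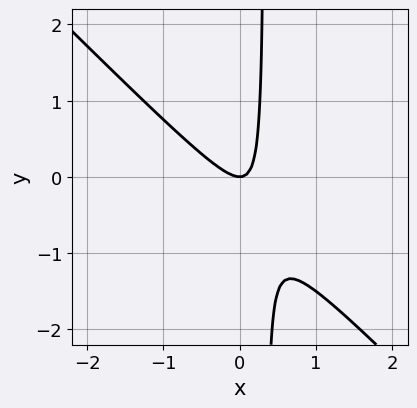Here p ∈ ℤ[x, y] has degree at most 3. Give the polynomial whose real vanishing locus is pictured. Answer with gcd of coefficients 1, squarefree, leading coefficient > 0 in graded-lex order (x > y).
3*x^2 + 3*x*y - y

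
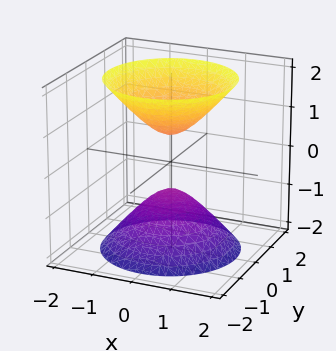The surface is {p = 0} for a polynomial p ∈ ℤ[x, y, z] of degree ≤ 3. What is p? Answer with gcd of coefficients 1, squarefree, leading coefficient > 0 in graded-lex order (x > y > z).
3*x^2 + 3*y^2 - 2*z^2 + 1

I count 2 distinct pieces. They look like related sheets of one shape, so recover p as a whole.
Degree: two sheets facing apart; a quadric, so deg p = 2.
Symmetry: the z-axis is an axis of rotation, so x and y enter only as x² + y²; mirror symmetry z ↦ −z ⇒ only even powers of z.
Against the integer gridlines: no y-intercept at any integer in the box; no x-intercept at any integer in the box.
Solving for integer coefficients yields p as stated.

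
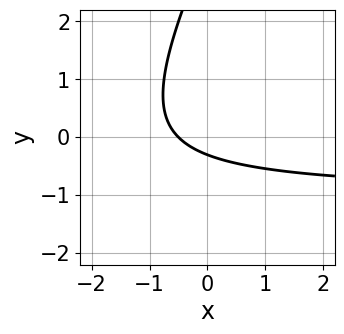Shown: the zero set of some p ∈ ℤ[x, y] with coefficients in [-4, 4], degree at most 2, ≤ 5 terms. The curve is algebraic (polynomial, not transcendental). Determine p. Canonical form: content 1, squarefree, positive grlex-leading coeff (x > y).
1. Degree: the shape is more complex than any degree-1 curve, so deg p = 2.
2. Putting this together gives p.

2*x*y - y^2 + 2*x + 3*y + 1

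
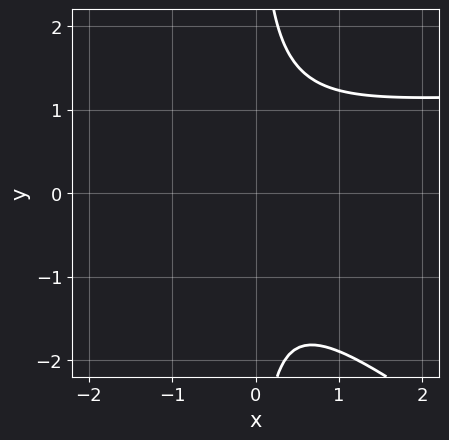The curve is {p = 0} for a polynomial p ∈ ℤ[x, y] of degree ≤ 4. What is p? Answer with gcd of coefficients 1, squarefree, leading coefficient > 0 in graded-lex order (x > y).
2*x^2*y + 3*x*y^2 - 3*x^2 - x - 3

1. deg p = 3. No degree-2 curve has this shape.
2. Against the integer gridlines: it misses every integer gridline on the x-axis; the curve avoids every integer y-axis point in the box.
3. Putting this together gives p.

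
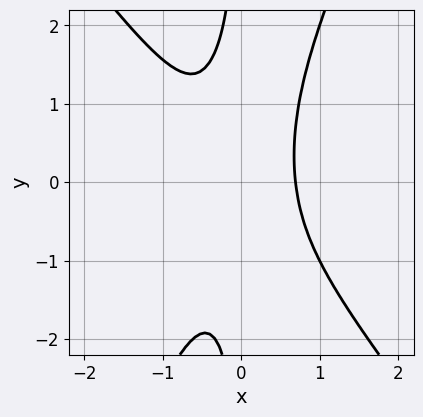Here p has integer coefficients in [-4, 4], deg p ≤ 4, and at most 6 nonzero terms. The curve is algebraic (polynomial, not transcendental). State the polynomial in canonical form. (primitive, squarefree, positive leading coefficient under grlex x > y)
3*x^3 + x^2*y - x*y^2 - 1

(a) Degree: a generic line meets the curve in up to 3 points, so deg p = 3.
(b) From the visible intercepts: it misses every integer gridline on the y-axis.
(c) Solving for integer coefficients yields p as stated.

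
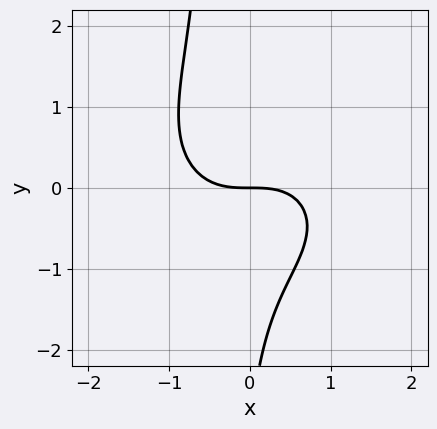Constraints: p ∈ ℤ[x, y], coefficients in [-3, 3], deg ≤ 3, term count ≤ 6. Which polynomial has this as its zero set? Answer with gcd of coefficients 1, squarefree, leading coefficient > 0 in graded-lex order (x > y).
2*x^3 + 3*x*y^2 + y^2 + 3*y

The degree is 3 — no degree-2 curve has this shape.
Observable constraints: one x-axis crossing is at x = 0; it meets the y-axis at y = 0 (among the integer gridlines).
Solving for integer coefficients yields p as stated.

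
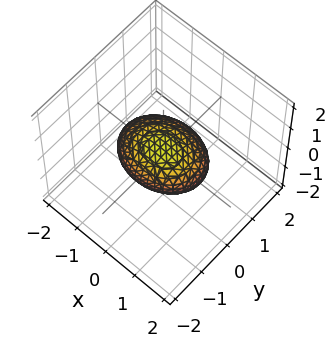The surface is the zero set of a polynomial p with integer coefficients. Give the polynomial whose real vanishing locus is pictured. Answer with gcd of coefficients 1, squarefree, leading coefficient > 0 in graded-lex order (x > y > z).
1. deg p = 2. No degree-1 surface has this shape.
2. Observable constraints: the y-axis gridline crossings are at y ∈ {-1, 1}; the z-axis gridline crossings are at z ∈ {-1, 1}.
3. Assembling these constraints gives the stated polynomial.

2*x^2 - x*z + 3*y^2 + 2*y*z + 3*z^2 - 3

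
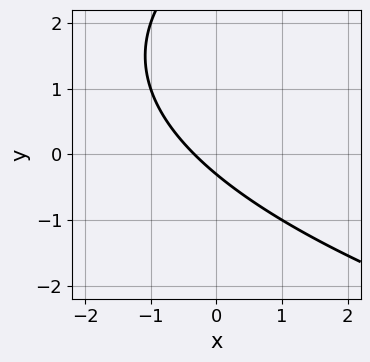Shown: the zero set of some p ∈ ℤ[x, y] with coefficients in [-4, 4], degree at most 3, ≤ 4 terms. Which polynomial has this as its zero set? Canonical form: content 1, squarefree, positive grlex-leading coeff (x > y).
y^2 - 3*x - 3*y - 1

First, deg p = 2. The shape is more complex than any degree-1 curve.
Finally, putting this together gives p.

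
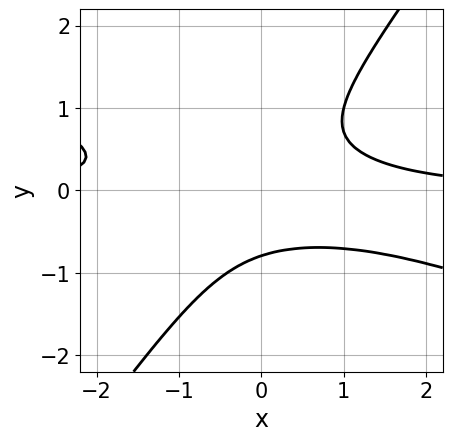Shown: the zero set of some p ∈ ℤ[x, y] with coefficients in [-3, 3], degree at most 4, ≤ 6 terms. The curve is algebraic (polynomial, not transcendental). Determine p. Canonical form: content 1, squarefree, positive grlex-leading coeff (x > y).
x^2*y + 2*x*y^2 - 2*y^3 - 1

1. deg p = 3. No degree-2 curve has this shape.
2. From the visible intercepts: no x-intercept at any integer in the box.
3. These observations pin down the coefficients.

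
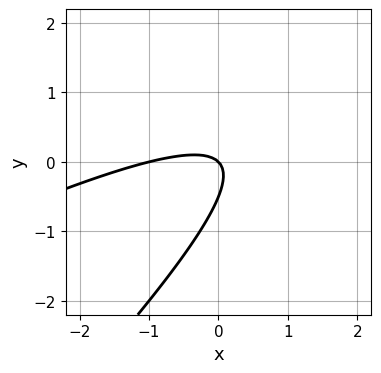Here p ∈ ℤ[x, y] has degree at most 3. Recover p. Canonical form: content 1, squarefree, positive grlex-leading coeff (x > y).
x^2 - 3*x*y + 2*y^2 + x + y

First, deg p = 2. The shape is more complex than any degree-1 curve.
Next, checking where it meets the axes: the x-axis gridline crossings are at x ∈ {-1, 0}; it meets the y-axis at y = 0 (among the integer gridlines).
Finally, assembling these constraints gives the stated polynomial.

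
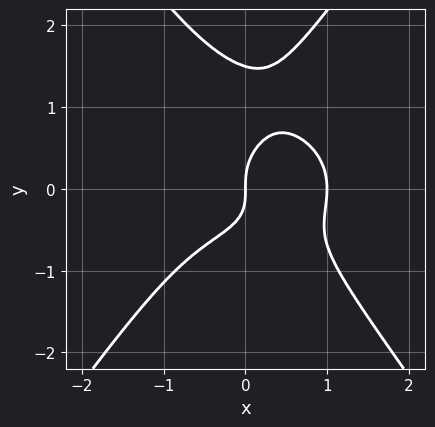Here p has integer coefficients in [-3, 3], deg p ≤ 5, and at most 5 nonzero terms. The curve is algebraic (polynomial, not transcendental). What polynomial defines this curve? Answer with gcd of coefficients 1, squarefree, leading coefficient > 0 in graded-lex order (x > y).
(a) The degree is 4 — a generic line meets the curve in up to 4 points.
(b) From the visible intercepts: the x-axis gridline crossings are at x ∈ {0, 1}; one y-axis crossing is at y = 0.
(c) These observations pin down the coefficients.

2*x^4 + 3*x^2*y^2 - 2*y^4 + 3*y^3 - 2*x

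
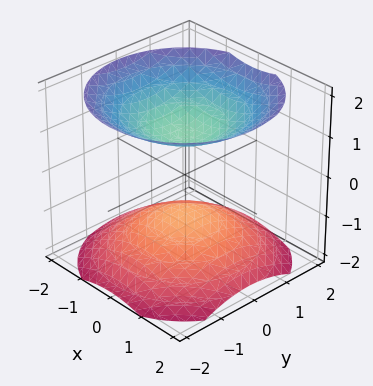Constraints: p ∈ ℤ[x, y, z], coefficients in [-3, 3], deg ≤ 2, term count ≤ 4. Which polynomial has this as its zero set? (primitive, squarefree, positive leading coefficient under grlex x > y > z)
1. There are 2 components.
2. The degree is 2 — two sheets facing apart; a quadric.
3. By symmetry, the z-axis is an axis of rotation, so x and y enter only as x² + y²; the z ↦ −z reflection is a symmetry, so z appears only in even powers.
4. Reading off the gridlines: no x-intercept at any integer in the box; no y-intercept at any integer in the box; among the integer gridlines, it crosses the z-axis at z ∈ {-1, 1}.
5. Putting this together gives p.

2*x^2 + 2*y^2 - 3*z^2 + 3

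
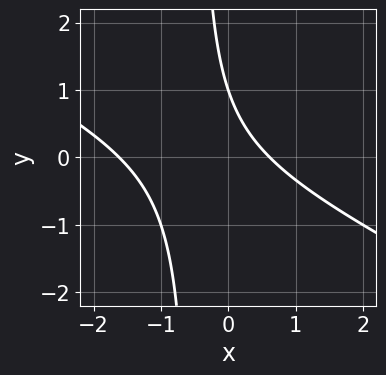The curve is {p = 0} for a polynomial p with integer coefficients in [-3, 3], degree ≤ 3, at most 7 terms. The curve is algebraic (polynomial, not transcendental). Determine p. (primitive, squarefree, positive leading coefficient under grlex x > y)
x^2 + 2*x*y + x + y - 1

1. Degree: the shape is more complex than any degree-1 curve, so deg p = 2.
2. Reading off the gridlines: it meets the y-axis at y = 1 (among the integer gridlines).
3. Assembling these constraints gives the stated polynomial.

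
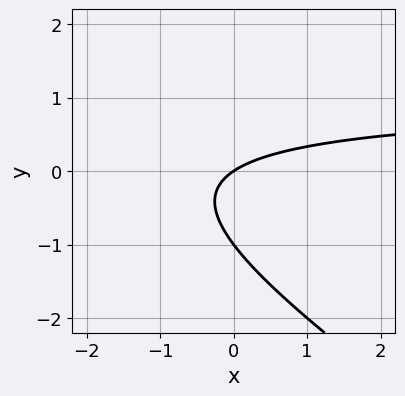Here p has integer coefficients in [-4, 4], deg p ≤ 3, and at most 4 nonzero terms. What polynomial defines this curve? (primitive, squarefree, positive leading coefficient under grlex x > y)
2*x*y + 3*y^2 - 2*x + 3*y

Degree: the shape is more complex than any degree-1 curve, so deg p = 2.
Checking where it meets the axes: it meets the x-axis at x = 0 (among the integer gridlines); the y-axis gridline crossings are at y ∈ {-1, 0}.
Matching integer coefficients to the picture gives p.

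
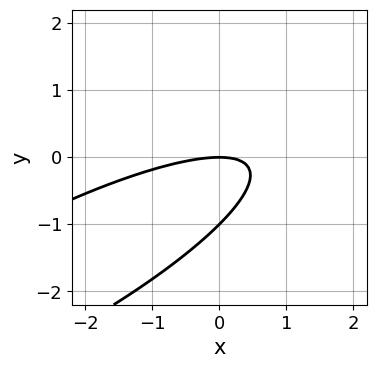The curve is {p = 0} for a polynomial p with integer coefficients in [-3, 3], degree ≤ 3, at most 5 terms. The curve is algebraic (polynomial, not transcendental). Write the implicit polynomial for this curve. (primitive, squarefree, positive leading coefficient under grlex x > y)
Degree: a generic line meets the curve in up to 2 points, so deg p = 2.
From the axis intercepts and sections: the y-axis gridline crossings are at y ∈ {-1, 0}; one x-axis crossing is at x = 0.
Fitting integer coefficients to these (and the overall shape) gives p.

x^2 - 3*x*y + 3*y^2 + 3*y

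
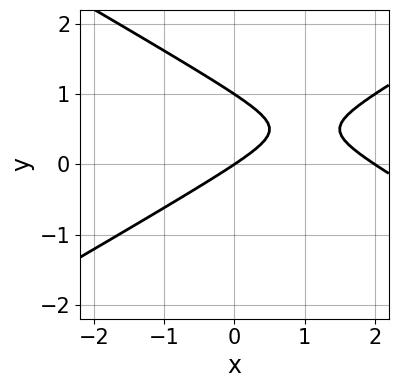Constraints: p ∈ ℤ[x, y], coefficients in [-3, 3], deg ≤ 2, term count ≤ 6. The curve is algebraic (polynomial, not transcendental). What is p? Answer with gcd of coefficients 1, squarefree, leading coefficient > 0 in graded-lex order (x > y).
x^2 - 3*y^2 - 2*x + 3*y

First, degree: no degree-1 curve has this shape, so deg p = 2.
Then, checking where it meets the axes: the x-axis gridline crossings are at x ∈ {0, 2}; the y-axis gridline crossings are at y ∈ {0, 1}.
Finally, assembling these constraints gives the stated polynomial.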